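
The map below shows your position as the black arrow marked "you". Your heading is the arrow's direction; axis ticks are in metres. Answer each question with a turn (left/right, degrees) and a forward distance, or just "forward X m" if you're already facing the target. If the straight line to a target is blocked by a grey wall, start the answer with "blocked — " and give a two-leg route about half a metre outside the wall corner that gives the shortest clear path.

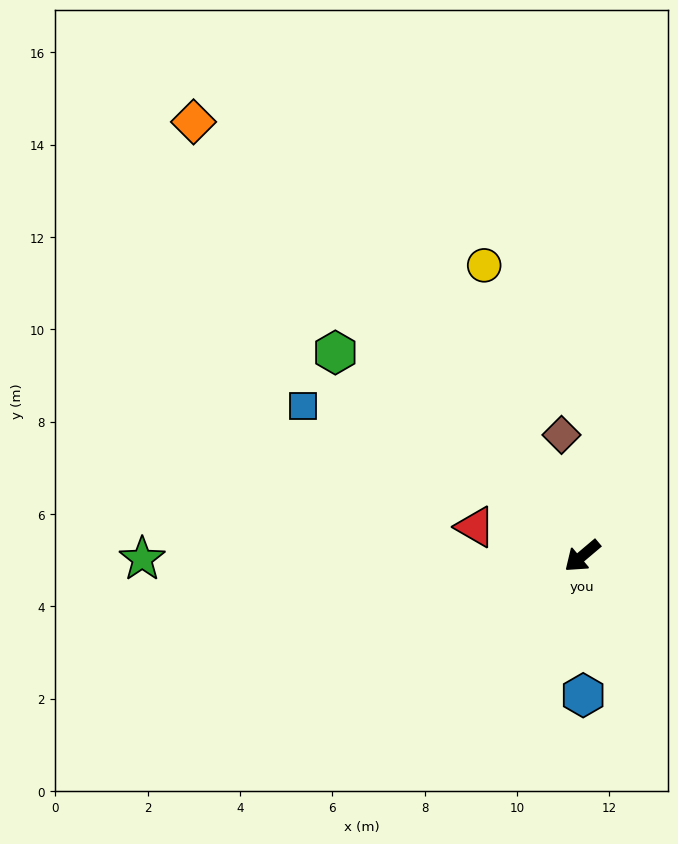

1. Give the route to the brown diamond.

turn right 120°, forward 2.7 m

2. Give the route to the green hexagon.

turn right 80°, forward 6.9 m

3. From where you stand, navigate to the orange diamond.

turn right 88°, forward 12.6 m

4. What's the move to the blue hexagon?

turn left 50°, forward 3.0 m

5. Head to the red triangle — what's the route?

turn right 55°, forward 2.4 m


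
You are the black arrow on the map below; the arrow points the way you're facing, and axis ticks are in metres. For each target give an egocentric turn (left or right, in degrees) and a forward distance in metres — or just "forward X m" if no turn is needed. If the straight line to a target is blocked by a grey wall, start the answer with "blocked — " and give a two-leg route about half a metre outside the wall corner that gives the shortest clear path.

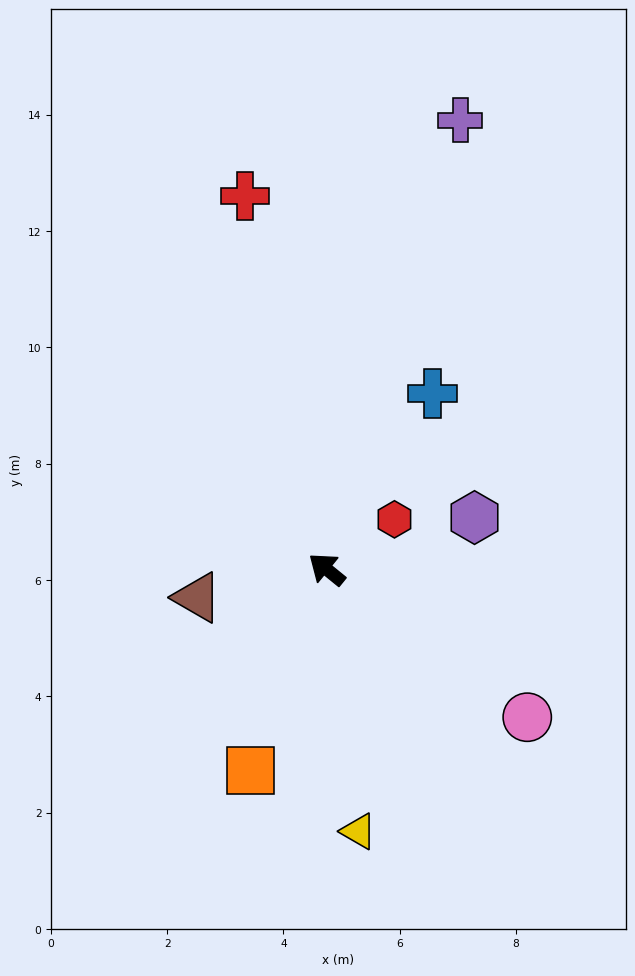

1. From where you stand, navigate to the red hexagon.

turn right 105°, forward 1.4 m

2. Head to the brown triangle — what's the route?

turn left 51°, forward 2.3 m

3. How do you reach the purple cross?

turn right 67°, forward 8.1 m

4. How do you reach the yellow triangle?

turn left 136°, forward 4.5 m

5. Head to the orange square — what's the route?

turn left 108°, forward 3.7 m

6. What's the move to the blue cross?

turn right 82°, forward 3.5 m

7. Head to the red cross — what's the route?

turn right 39°, forward 6.6 m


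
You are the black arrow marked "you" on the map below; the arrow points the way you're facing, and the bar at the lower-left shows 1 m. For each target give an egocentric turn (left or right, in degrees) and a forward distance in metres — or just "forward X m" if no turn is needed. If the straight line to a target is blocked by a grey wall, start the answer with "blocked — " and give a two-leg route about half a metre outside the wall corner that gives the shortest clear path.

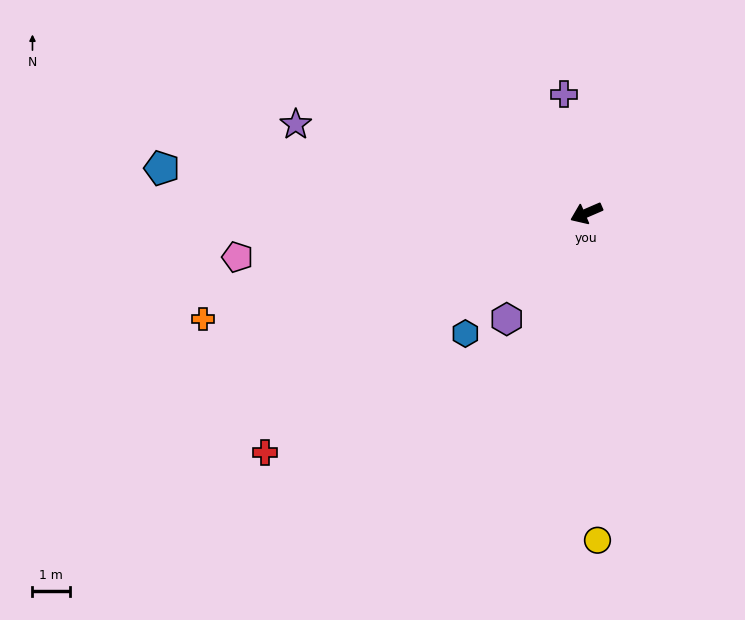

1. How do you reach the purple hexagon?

turn left 30°, forward 3.5 m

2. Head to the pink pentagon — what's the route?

turn right 16°, forward 9.3 m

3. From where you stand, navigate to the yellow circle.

turn left 69°, forward 8.7 m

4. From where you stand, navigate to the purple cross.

turn right 103°, forward 3.2 m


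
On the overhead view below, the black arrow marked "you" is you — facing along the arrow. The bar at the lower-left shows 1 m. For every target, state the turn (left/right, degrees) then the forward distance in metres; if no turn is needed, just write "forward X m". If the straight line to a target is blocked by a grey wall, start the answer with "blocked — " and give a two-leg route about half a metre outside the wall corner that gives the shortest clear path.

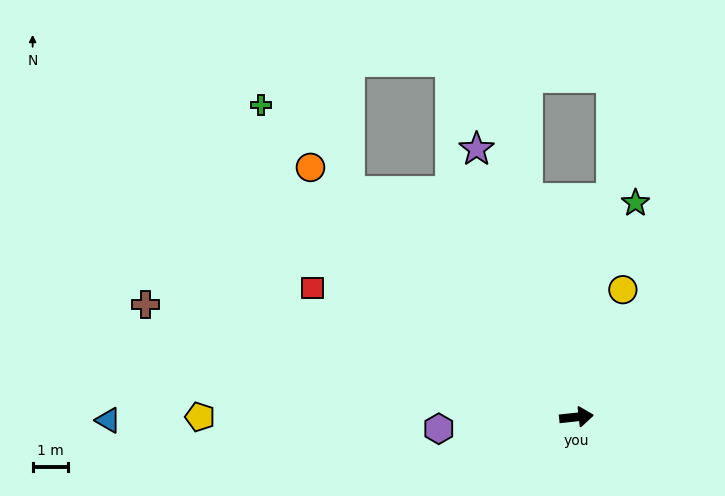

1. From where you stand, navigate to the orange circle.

turn left 131°, forward 10.2 m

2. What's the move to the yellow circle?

turn left 64°, forward 3.8 m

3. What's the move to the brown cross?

turn left 159°, forward 12.4 m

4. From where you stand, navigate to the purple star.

turn left 104°, forward 8.0 m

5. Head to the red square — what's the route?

turn left 148°, forward 8.2 m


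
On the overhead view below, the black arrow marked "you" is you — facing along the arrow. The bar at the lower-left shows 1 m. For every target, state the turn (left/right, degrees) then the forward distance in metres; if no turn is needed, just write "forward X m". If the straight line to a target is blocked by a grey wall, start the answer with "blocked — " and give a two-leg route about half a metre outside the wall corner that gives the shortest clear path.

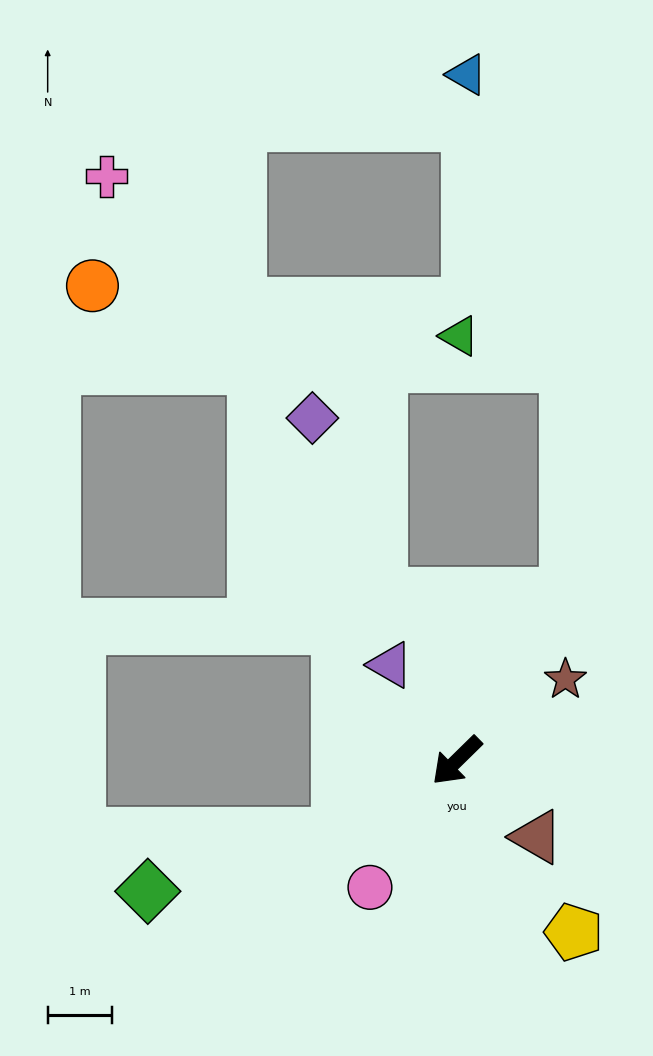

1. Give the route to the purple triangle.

turn right 100°, forward 1.8 m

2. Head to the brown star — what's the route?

turn left 172°, forward 2.1 m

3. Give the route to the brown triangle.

turn left 92°, forward 1.7 m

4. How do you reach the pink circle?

turn left 11°, forward 2.4 m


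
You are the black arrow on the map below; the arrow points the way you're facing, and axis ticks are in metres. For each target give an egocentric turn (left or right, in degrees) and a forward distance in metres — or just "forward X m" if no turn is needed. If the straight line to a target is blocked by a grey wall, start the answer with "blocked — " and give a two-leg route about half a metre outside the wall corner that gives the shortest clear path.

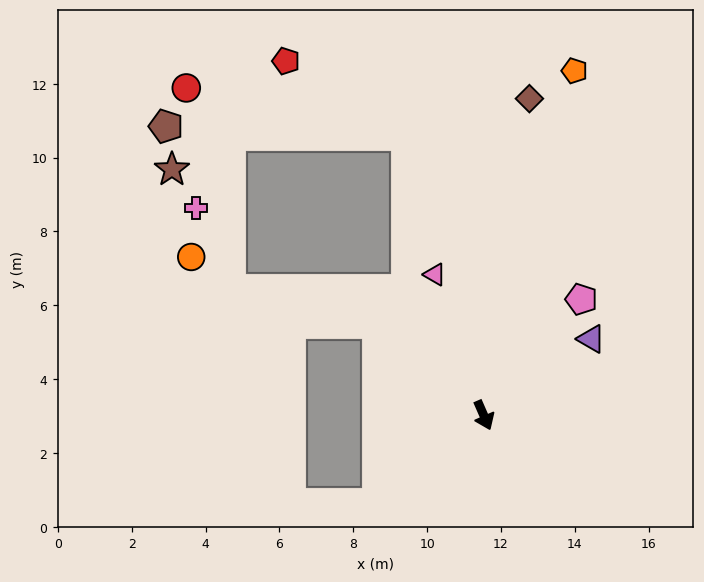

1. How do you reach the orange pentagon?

turn left 142°, forward 9.6 m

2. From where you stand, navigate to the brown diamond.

turn left 148°, forward 8.7 m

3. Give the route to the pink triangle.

turn left 176°, forward 4.0 m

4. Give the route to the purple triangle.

turn left 102°, forward 3.6 m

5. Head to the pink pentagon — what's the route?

turn left 116°, forward 4.1 m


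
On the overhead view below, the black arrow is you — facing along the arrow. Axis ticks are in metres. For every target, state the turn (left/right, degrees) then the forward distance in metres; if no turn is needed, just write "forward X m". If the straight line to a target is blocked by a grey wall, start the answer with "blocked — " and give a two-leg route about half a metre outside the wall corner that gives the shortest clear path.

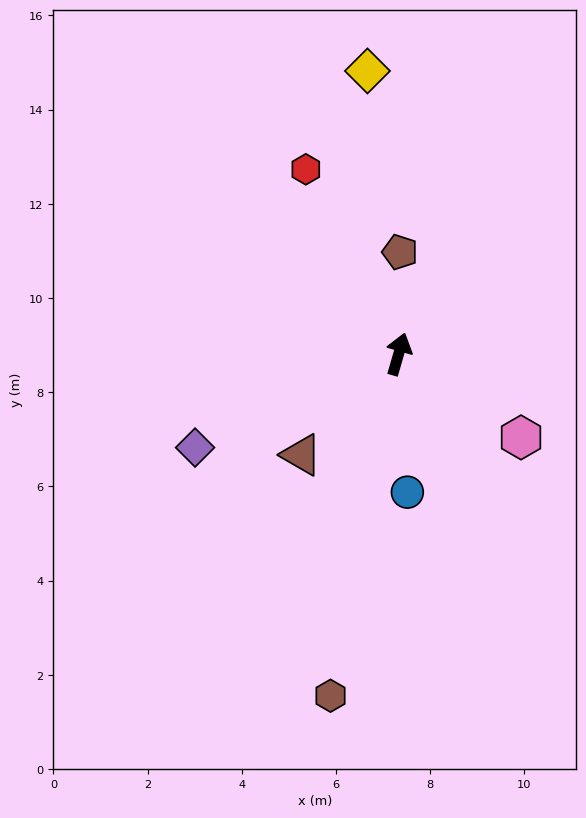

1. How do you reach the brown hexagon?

turn right 175°, forward 7.4 m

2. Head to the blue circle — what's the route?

turn right 160°, forward 2.9 m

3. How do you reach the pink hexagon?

turn right 108°, forward 3.1 m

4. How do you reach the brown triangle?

turn left 152°, forward 3.0 m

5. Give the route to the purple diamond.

turn left 131°, forward 4.8 m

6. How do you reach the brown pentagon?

turn left 15°, forward 2.2 m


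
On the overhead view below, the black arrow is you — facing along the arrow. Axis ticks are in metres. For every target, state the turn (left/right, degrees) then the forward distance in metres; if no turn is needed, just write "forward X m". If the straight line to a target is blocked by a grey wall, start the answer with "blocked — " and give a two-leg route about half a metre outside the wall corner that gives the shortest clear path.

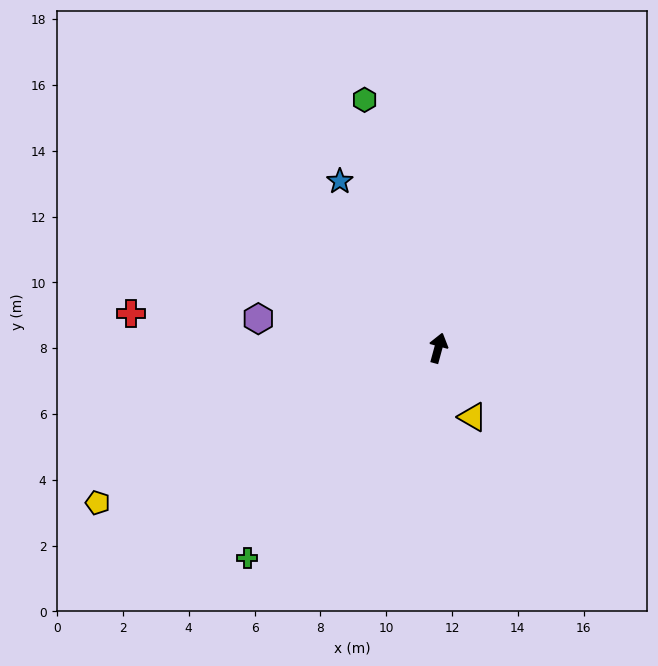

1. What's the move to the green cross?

turn left 153°, forward 8.6 m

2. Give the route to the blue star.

turn left 46°, forward 5.9 m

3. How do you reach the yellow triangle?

turn right 138°, forward 2.3 m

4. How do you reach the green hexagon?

turn left 32°, forward 7.9 m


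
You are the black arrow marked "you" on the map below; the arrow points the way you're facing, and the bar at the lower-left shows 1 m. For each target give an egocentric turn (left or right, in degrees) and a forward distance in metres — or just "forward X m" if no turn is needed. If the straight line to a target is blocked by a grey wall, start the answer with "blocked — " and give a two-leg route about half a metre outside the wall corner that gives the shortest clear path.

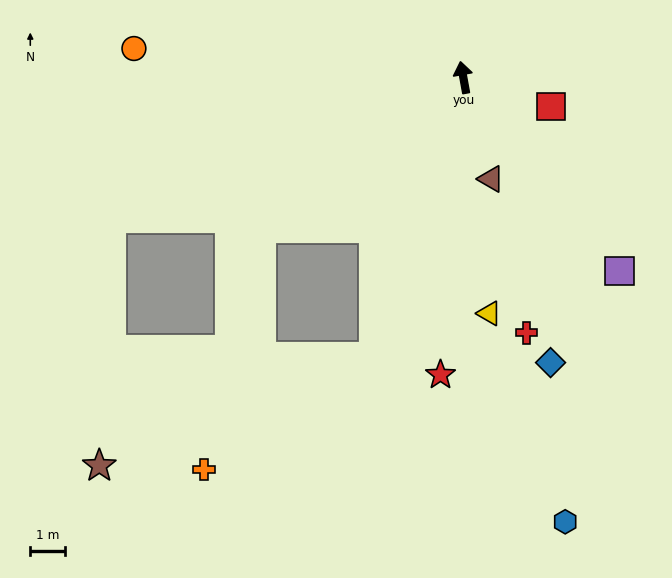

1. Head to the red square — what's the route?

turn right 119°, forward 2.7 m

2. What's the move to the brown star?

blocked — turn left 152°, forward 8.5 m, then turn right 51°, forward 8.6 m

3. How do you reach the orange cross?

blocked — turn left 152°, forward 8.5 m, then turn right 39°, forward 5.9 m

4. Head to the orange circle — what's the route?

turn left 75°, forward 9.6 m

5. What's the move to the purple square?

turn right 151°, forward 7.2 m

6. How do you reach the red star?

turn left 165°, forward 8.7 m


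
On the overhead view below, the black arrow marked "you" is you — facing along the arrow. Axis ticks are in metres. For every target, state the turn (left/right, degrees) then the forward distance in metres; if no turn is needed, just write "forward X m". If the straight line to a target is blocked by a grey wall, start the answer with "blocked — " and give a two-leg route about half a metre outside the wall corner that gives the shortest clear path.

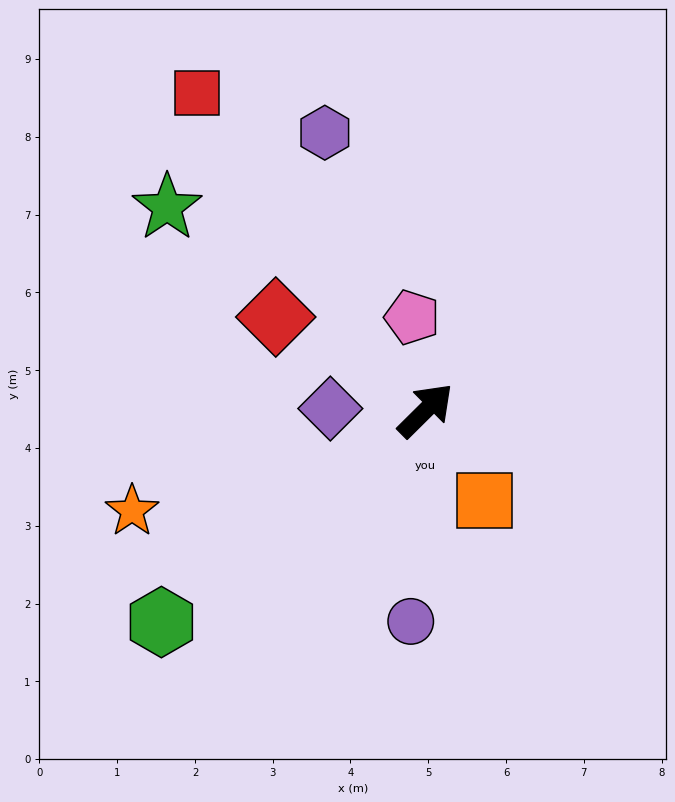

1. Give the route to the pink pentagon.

turn left 54°, forward 1.2 m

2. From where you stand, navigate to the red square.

turn left 81°, forward 5.0 m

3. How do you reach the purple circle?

turn right 139°, forward 2.7 m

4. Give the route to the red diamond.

turn left 103°, forward 2.3 m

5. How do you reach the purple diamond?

turn left 134°, forward 1.2 m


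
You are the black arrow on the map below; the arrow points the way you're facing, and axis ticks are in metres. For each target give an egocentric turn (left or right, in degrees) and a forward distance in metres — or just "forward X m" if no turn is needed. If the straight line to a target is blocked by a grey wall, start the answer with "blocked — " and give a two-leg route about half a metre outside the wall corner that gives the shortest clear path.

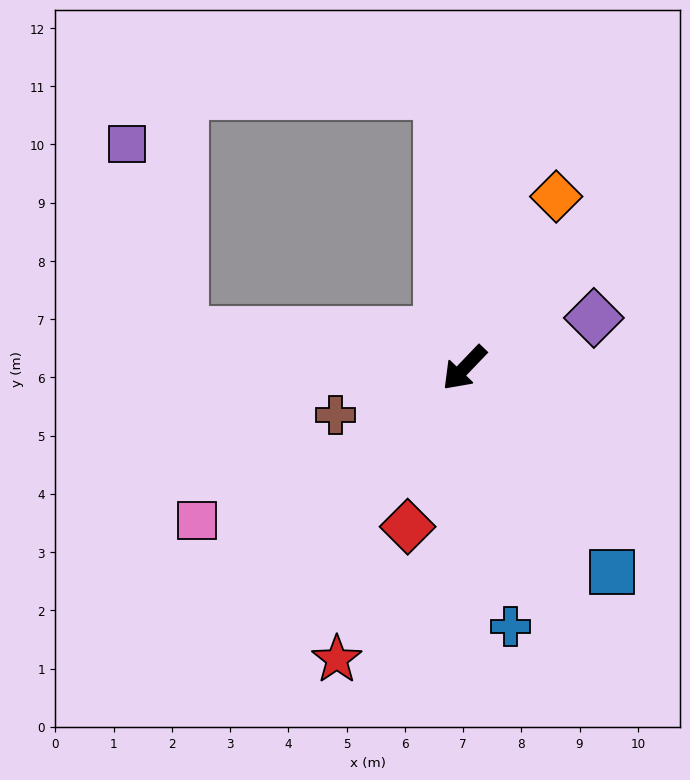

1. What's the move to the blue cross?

turn left 54°, forward 4.5 m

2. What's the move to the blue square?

turn left 80°, forward 4.3 m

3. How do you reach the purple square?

blocked — turn right 54°, forward 4.9 m, then turn right 65°, forward 3.4 m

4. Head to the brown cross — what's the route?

turn right 26°, forward 2.4 m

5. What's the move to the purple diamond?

turn left 155°, forward 2.4 m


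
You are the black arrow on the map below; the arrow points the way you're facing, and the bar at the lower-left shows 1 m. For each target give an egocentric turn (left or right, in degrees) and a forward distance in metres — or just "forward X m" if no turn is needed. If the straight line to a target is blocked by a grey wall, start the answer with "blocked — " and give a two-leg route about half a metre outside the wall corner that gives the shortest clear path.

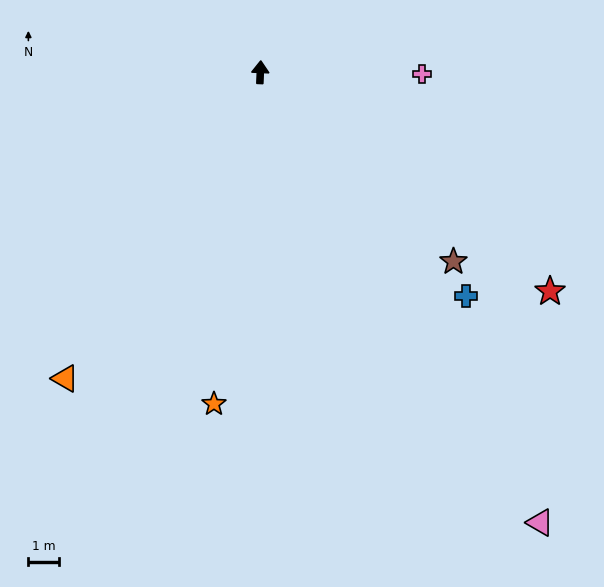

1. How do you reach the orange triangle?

turn left 150°, forward 11.7 m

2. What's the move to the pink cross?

turn right 88°, forward 5.2 m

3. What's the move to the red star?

turn right 125°, forward 11.7 m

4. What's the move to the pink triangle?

turn right 146°, forward 17.1 m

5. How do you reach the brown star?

turn right 132°, forward 8.7 m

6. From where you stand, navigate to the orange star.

turn left 174°, forward 10.8 m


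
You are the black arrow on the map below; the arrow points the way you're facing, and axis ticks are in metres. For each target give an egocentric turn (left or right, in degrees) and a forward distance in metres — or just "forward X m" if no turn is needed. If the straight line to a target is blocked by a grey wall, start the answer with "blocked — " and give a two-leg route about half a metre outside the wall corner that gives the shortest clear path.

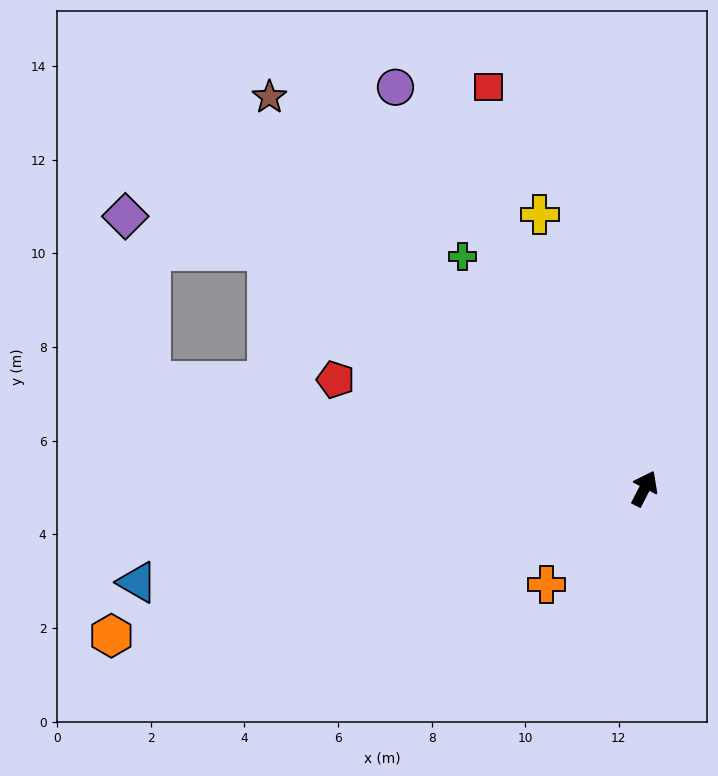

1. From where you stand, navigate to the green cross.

turn left 65°, forward 6.3 m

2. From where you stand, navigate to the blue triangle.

turn left 128°, forward 11.0 m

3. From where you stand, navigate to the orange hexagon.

turn left 133°, forward 11.8 m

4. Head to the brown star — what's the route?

turn left 71°, forward 11.6 m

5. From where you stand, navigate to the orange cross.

turn left 162°, forward 2.9 m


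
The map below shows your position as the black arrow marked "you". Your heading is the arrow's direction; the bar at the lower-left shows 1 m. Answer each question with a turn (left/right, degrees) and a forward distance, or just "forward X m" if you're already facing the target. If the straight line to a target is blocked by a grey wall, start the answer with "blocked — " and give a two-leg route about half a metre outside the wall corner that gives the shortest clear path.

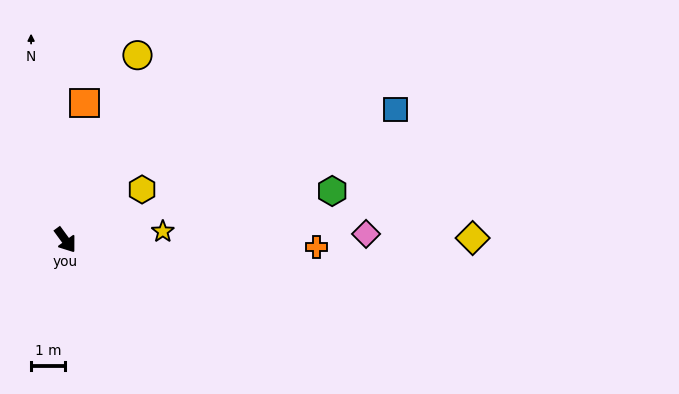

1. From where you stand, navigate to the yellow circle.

turn left 123°, forward 5.9 m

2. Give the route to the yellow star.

turn left 59°, forward 2.9 m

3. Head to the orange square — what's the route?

turn left 136°, forward 4.1 m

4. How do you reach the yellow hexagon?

turn left 87°, forward 2.7 m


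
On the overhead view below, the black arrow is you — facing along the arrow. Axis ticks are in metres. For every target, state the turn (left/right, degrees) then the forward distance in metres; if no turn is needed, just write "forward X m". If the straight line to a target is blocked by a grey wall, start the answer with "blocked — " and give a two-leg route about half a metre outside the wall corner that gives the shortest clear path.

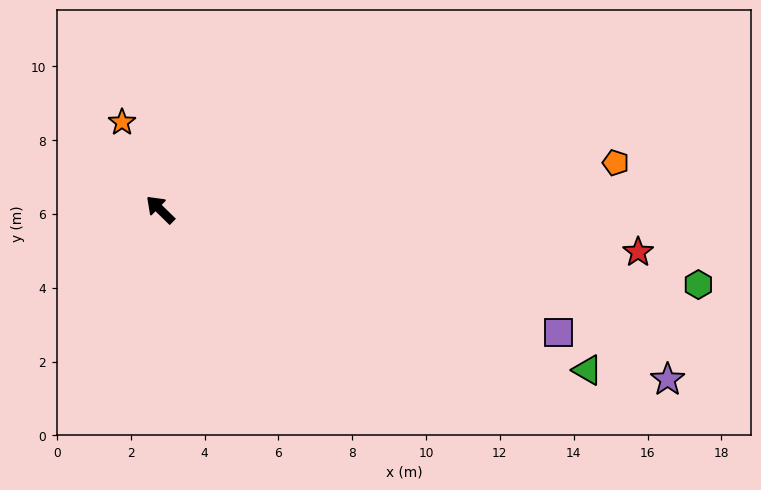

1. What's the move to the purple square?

turn right 153°, forward 11.3 m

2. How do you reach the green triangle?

turn right 156°, forward 12.4 m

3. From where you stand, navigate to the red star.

turn right 141°, forward 13.0 m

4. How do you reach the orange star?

turn right 22°, forward 2.6 m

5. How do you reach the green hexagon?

turn right 144°, forward 14.7 m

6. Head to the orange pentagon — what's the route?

turn right 130°, forward 12.4 m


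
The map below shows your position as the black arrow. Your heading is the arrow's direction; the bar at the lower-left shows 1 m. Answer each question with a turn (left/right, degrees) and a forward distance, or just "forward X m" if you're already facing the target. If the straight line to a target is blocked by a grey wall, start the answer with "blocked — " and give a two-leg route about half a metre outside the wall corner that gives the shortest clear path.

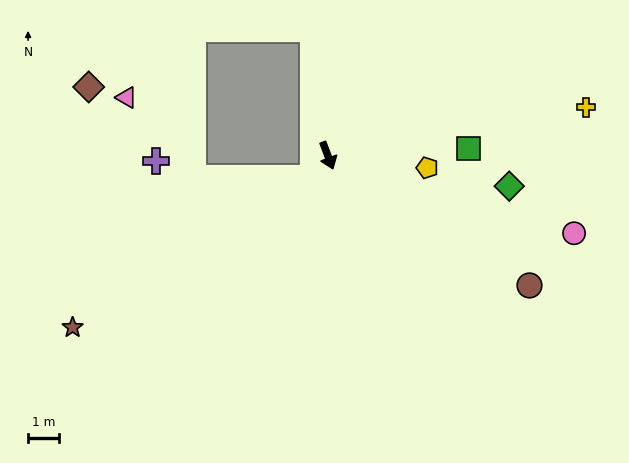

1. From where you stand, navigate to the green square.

turn left 72°, forward 4.6 m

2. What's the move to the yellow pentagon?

turn left 62°, forward 3.3 m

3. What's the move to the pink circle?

turn left 52°, forward 8.4 m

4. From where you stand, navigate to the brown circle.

turn left 36°, forward 7.8 m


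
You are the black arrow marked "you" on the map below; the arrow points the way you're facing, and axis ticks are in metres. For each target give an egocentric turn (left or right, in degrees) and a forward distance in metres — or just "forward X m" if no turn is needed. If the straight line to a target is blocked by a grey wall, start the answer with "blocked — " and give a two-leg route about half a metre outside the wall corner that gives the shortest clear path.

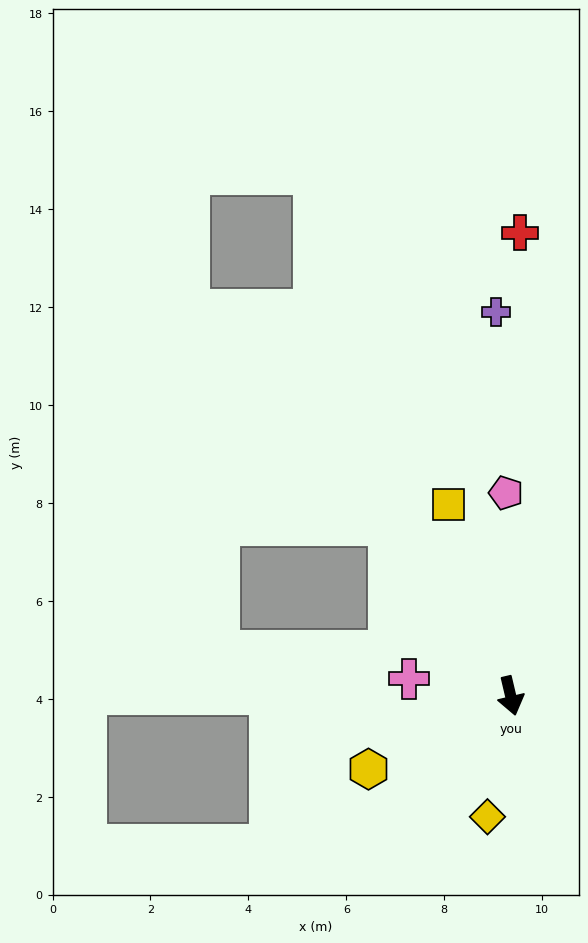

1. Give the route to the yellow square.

turn right 175°, forward 4.1 m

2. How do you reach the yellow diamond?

turn right 24°, forward 2.5 m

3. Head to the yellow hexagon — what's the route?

turn right 76°, forward 3.3 m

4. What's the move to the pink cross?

turn right 113°, forward 2.1 m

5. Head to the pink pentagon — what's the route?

turn left 168°, forward 4.1 m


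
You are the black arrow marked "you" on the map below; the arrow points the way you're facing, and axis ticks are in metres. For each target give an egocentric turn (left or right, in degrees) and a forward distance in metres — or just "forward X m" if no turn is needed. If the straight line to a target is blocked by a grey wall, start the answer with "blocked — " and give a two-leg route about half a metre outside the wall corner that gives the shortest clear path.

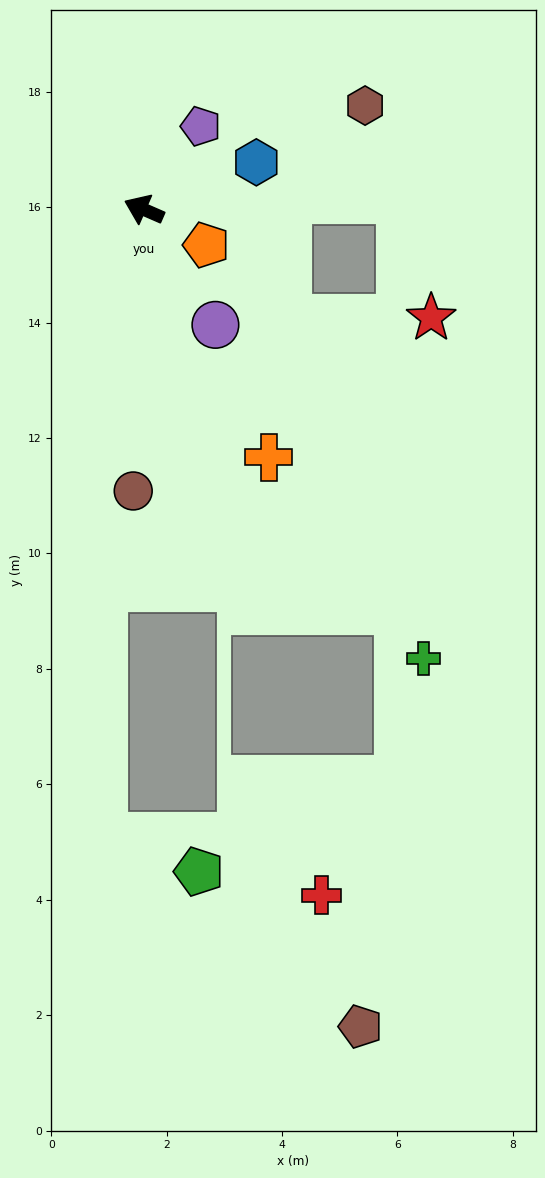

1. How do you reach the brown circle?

turn left 111°, forward 4.9 m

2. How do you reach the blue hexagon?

turn right 134°, forward 2.1 m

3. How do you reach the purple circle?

turn left 145°, forward 2.4 m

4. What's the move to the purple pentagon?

turn right 101°, forward 1.7 m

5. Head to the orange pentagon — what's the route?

turn left 174°, forward 1.2 m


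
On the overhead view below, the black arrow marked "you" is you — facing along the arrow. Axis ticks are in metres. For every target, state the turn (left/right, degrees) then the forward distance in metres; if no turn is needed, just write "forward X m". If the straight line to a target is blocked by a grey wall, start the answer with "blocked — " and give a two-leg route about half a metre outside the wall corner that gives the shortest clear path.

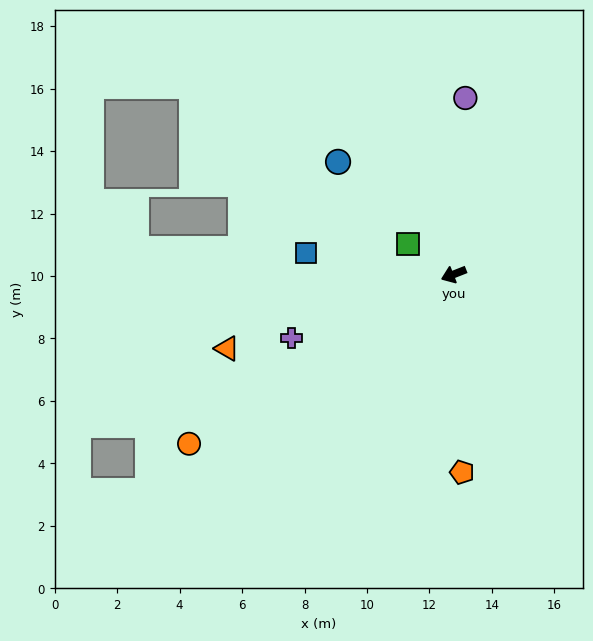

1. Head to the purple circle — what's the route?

turn right 115°, forward 5.7 m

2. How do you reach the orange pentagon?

turn left 71°, forward 6.3 m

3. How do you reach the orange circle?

turn left 11°, forward 10.1 m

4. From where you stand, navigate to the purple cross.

forward 5.6 m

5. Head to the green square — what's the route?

turn right 55°, forward 1.7 m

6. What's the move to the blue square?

turn right 30°, forward 4.8 m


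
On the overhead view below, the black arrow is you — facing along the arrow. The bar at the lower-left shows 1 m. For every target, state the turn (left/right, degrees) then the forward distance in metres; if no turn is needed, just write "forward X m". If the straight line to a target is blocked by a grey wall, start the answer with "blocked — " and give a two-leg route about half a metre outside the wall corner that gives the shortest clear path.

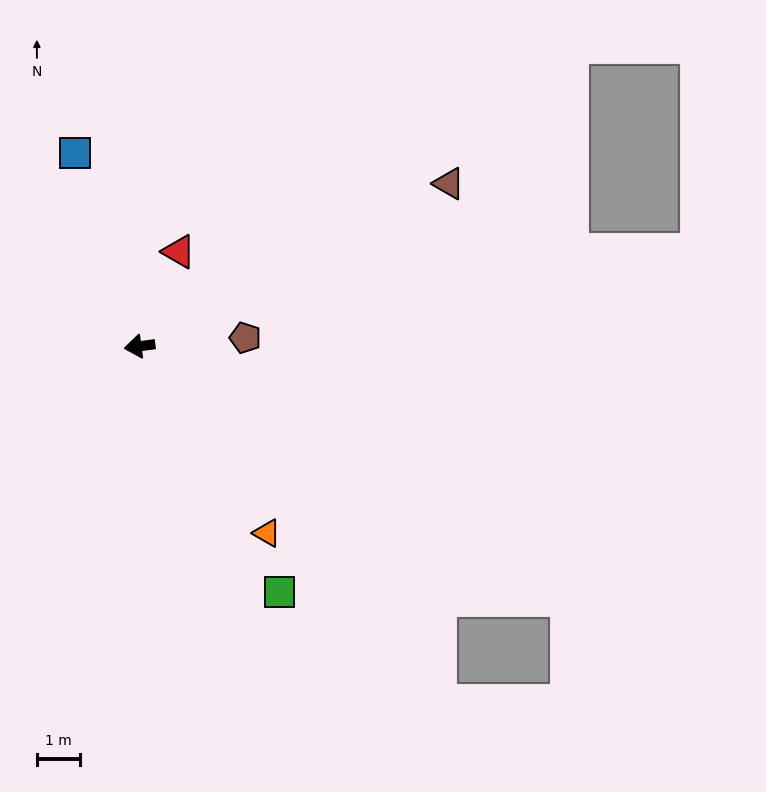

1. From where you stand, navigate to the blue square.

turn right 79°, forward 4.7 m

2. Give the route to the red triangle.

turn right 120°, forward 2.4 m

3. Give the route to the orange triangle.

turn left 117°, forward 5.3 m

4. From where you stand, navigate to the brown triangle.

turn right 160°, forward 8.1 m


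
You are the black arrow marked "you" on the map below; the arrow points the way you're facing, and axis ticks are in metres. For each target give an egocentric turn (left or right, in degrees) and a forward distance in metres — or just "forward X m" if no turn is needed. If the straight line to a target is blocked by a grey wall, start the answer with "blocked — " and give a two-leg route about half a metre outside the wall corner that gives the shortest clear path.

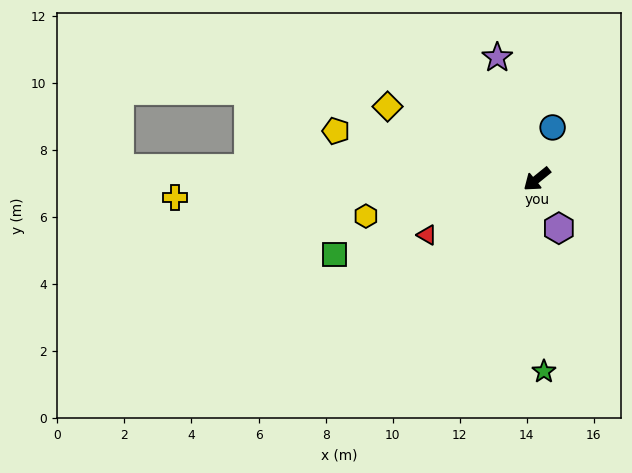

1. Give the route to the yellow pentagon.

turn right 52°, forward 6.2 m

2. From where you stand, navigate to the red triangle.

turn right 12°, forward 3.7 m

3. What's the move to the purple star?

turn right 111°, forward 3.8 m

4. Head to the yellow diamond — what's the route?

turn right 65°, forward 5.0 m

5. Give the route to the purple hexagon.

turn left 75°, forward 1.6 m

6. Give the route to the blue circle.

turn right 146°, forward 1.6 m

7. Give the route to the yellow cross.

turn right 36°, forward 10.8 m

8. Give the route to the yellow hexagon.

turn right 27°, forward 5.2 m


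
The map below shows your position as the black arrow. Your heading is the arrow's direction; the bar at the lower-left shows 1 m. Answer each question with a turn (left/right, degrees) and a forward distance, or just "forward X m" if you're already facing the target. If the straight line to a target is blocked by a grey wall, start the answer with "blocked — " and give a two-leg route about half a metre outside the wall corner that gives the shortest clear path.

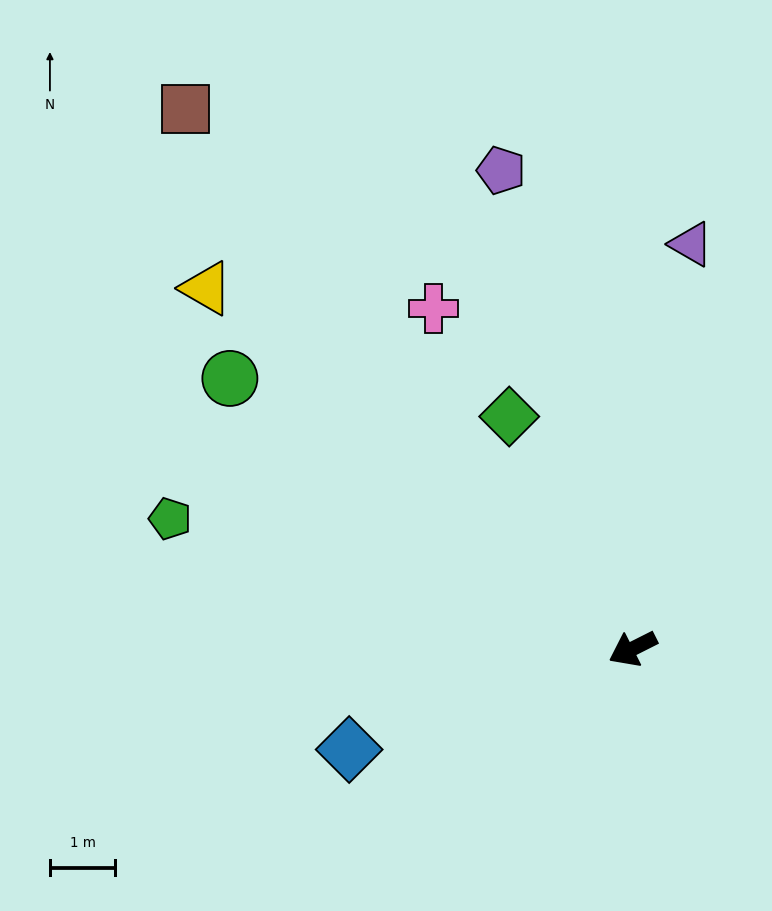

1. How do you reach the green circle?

turn right 61°, forward 7.4 m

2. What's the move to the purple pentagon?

turn right 101°, forward 7.6 m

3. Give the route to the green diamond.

turn right 89°, forward 4.0 m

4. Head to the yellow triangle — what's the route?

turn right 67°, forward 8.6 m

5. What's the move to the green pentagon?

turn right 42°, forward 7.4 m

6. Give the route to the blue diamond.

turn right 7°, forward 4.6 m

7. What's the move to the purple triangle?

turn right 125°, forward 6.3 m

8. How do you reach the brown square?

turn right 77°, forward 10.8 m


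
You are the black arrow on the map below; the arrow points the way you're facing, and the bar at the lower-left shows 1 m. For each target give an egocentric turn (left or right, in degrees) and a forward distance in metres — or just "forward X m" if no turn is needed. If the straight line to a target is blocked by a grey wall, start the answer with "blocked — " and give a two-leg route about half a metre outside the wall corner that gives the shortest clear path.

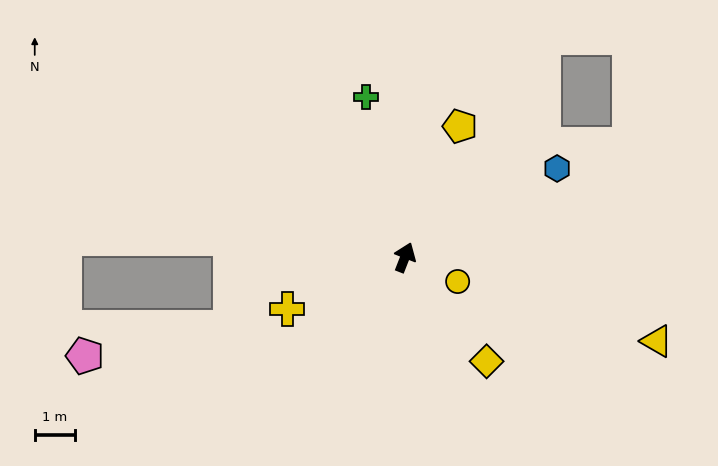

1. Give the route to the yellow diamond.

turn right 121°, forward 3.3 m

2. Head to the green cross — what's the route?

turn left 35°, forward 4.1 m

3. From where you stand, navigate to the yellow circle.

turn right 93°, forward 1.4 m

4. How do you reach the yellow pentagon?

forward 3.5 m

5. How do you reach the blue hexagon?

turn right 38°, forward 4.3 m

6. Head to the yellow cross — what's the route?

turn left 135°, forward 3.2 m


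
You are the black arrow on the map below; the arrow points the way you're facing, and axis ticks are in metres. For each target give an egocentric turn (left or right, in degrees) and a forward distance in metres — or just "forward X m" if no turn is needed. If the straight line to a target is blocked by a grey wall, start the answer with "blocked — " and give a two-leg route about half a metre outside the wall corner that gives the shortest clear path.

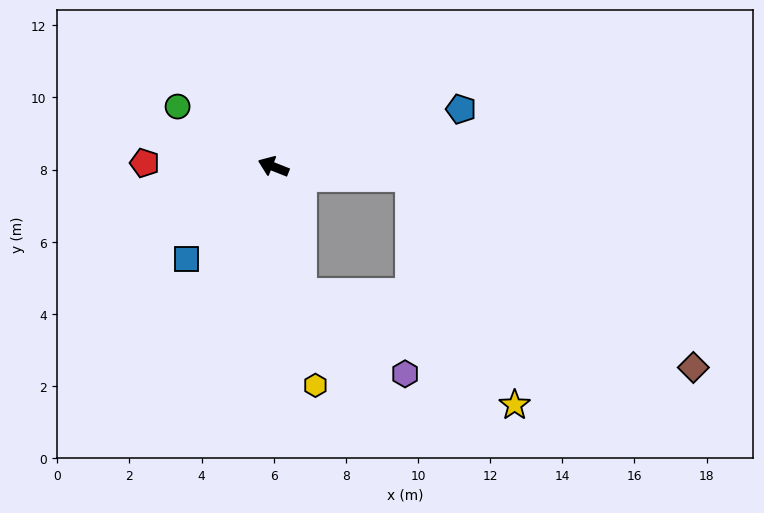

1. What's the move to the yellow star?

blocked — turn left 124°, forward 3.6 m, then turn left 50°, forward 6.7 m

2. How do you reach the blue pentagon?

turn right 141°, forward 5.4 m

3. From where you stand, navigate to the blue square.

turn left 68°, forward 3.5 m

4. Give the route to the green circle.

turn right 10°, forward 3.1 m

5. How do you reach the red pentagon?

turn left 20°, forward 3.6 m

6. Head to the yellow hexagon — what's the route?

turn left 122°, forward 6.2 m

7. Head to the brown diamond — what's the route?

blocked — turn right 163°, forward 3.8 m, then turn right 29°, forward 9.5 m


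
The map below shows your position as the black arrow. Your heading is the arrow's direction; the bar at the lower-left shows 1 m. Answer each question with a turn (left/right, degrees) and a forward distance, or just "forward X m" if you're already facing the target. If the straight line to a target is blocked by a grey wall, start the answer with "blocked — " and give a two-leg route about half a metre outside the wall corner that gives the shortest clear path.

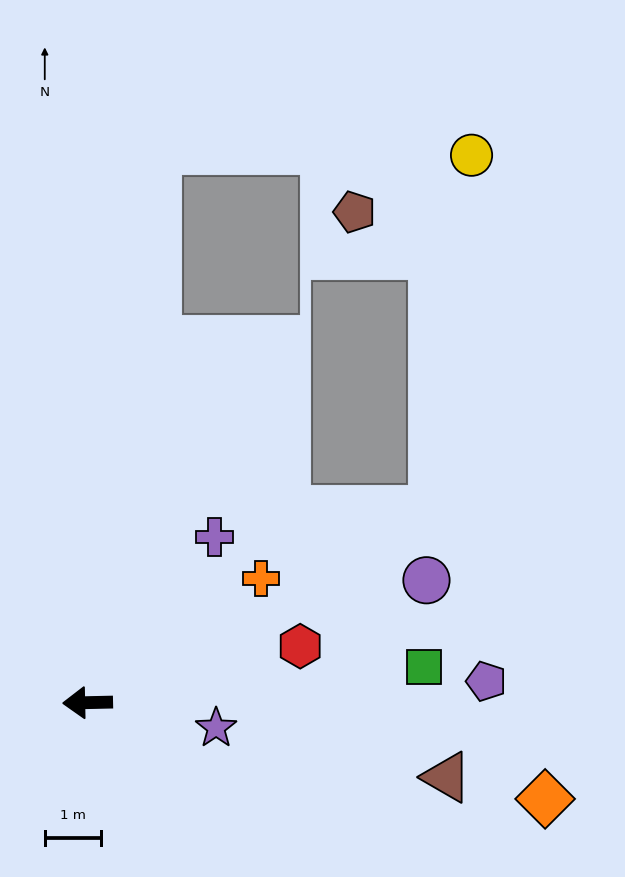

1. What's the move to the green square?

turn right 175°, forward 6.0 m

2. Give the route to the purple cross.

turn right 129°, forward 3.7 m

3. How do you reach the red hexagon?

turn right 166°, forward 3.9 m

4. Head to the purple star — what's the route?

turn left 168°, forward 2.3 m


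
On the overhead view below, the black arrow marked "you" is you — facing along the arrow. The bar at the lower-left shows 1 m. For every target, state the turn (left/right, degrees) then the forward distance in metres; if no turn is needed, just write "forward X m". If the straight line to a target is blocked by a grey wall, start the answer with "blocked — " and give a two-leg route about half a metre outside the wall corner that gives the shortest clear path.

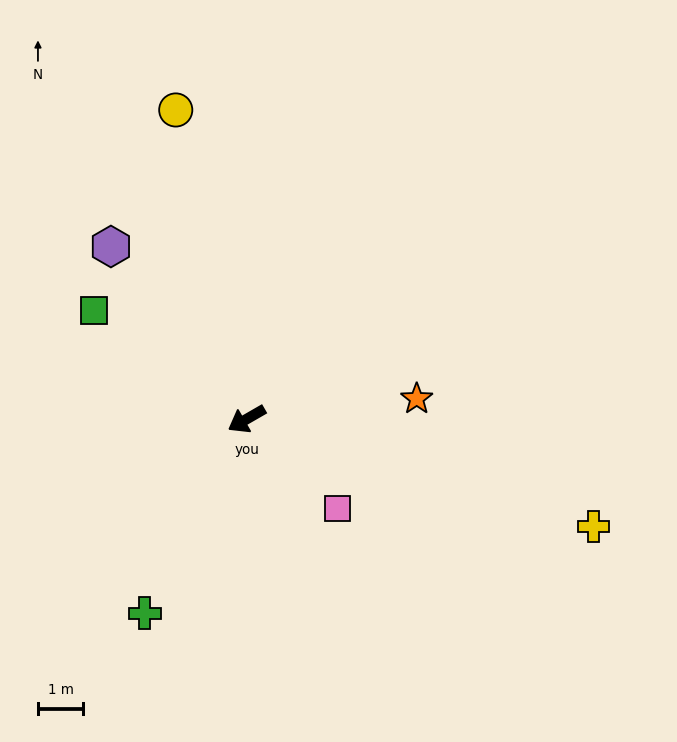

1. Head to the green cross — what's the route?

turn left 32°, forward 4.9 m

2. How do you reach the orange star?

turn left 157°, forward 3.8 m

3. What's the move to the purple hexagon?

turn right 82°, forward 4.9 m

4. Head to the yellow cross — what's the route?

turn left 133°, forward 8.0 m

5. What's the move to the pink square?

turn left 105°, forward 2.8 m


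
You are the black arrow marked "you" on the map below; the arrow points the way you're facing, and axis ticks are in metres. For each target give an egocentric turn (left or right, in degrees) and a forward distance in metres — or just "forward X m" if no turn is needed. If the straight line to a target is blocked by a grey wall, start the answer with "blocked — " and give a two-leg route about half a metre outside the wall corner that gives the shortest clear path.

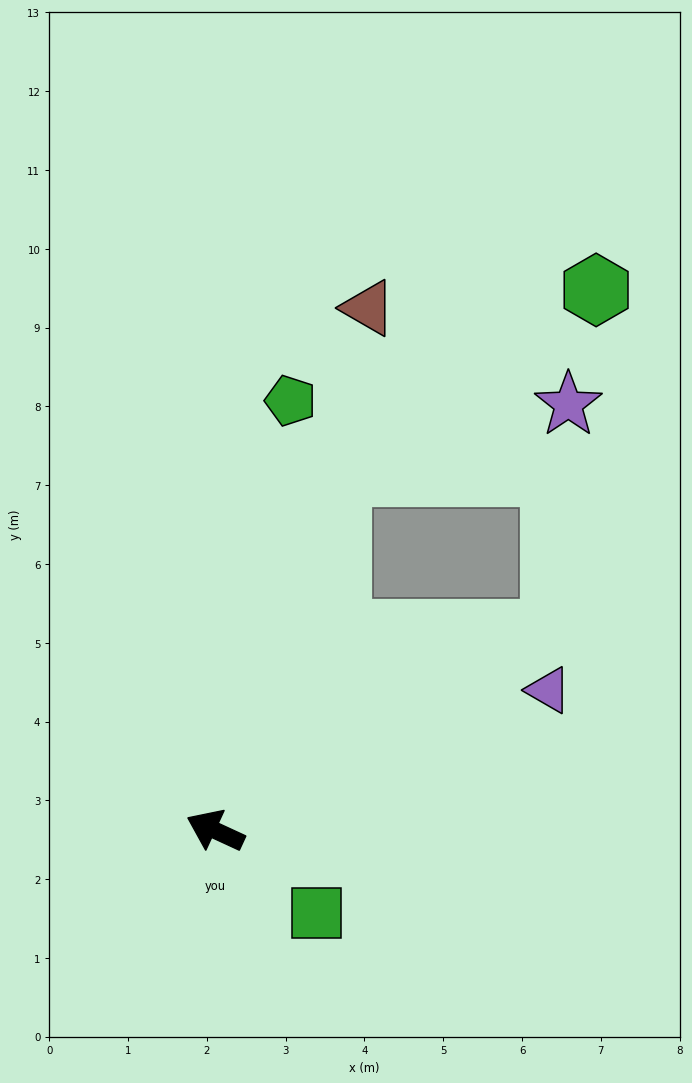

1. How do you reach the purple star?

blocked — turn right 84°, forward 4.8 m, then turn right 55°, forward 3.1 m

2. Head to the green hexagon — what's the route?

blocked — turn right 84°, forward 4.8 m, then turn right 36°, forward 4.0 m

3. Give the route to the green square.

turn left 166°, forward 1.7 m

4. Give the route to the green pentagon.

turn right 75°, forward 5.5 m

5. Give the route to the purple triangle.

turn right 132°, forward 4.6 m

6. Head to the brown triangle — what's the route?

turn right 82°, forward 6.9 m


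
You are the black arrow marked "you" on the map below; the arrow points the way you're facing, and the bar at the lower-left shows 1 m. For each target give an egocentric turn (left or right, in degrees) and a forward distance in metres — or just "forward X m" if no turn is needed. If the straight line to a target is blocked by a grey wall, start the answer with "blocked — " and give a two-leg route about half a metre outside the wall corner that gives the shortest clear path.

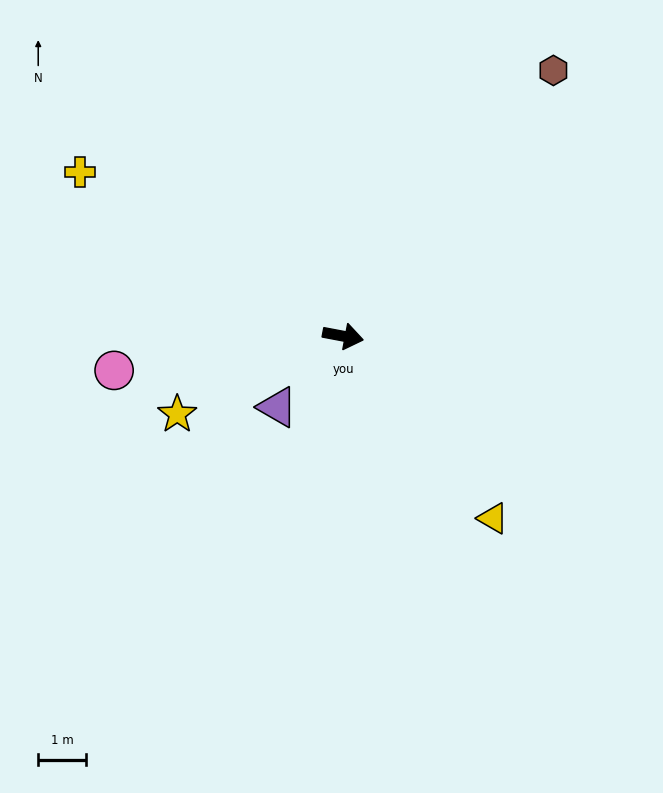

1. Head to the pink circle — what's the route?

turn right 161°, forward 4.8 m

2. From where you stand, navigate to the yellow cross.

turn left 159°, forward 6.4 m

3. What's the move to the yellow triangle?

turn right 40°, forward 4.9 m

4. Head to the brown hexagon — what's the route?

turn left 62°, forward 7.0 m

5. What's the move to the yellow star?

turn right 144°, forward 3.8 m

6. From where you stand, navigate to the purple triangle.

turn right 122°, forward 2.0 m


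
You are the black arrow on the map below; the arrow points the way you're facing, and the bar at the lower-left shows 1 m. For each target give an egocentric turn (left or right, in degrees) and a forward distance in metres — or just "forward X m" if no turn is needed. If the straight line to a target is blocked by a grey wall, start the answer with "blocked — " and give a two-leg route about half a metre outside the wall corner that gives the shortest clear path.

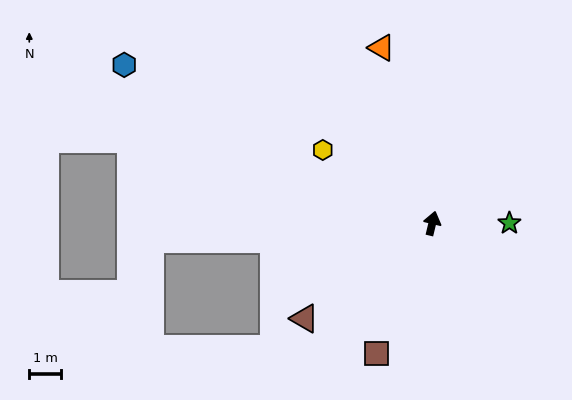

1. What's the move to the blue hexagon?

turn left 76°, forward 11.0 m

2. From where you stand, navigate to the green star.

turn right 76°, forward 2.4 m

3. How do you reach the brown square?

turn left 170°, forward 4.5 m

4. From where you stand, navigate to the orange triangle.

turn left 30°, forward 5.8 m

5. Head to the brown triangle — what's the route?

turn left 140°, forward 5.0 m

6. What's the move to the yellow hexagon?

turn left 70°, forward 4.2 m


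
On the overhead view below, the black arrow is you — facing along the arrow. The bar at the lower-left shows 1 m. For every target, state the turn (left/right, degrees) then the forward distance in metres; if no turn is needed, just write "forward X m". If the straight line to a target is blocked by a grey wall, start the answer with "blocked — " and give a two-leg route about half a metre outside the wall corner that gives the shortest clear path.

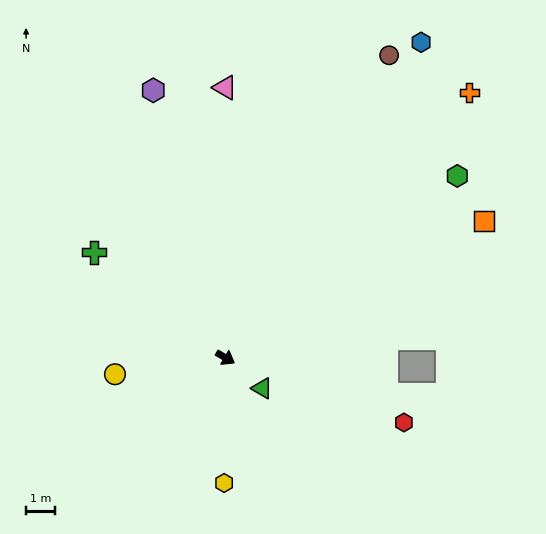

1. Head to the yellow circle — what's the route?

turn right 141°, forward 3.9 m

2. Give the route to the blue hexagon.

turn left 89°, forward 13.0 m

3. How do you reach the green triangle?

turn right 9°, forward 1.7 m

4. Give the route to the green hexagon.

turn left 69°, forward 10.3 m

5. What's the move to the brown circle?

turn left 92°, forward 12.0 m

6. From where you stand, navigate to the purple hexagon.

turn left 136°, forward 9.7 m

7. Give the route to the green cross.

turn left 172°, forward 5.9 m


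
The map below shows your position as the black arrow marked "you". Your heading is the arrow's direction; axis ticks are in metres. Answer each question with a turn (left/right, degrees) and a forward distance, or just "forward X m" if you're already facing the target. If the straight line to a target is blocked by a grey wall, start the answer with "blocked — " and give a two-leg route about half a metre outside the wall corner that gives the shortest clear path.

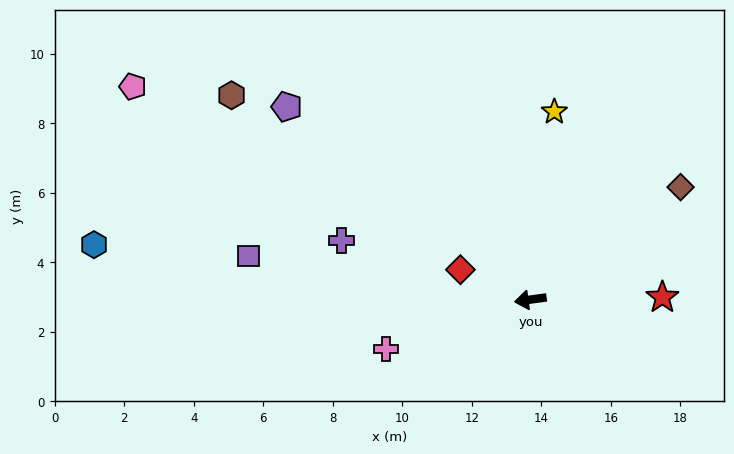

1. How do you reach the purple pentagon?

turn right 46°, forward 8.9 m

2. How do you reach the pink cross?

turn left 11°, forward 4.4 m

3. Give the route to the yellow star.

turn right 105°, forward 5.4 m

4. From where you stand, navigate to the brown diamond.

turn right 151°, forward 5.4 m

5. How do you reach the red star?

turn left 173°, forward 3.8 m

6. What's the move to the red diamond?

turn right 31°, forward 2.2 m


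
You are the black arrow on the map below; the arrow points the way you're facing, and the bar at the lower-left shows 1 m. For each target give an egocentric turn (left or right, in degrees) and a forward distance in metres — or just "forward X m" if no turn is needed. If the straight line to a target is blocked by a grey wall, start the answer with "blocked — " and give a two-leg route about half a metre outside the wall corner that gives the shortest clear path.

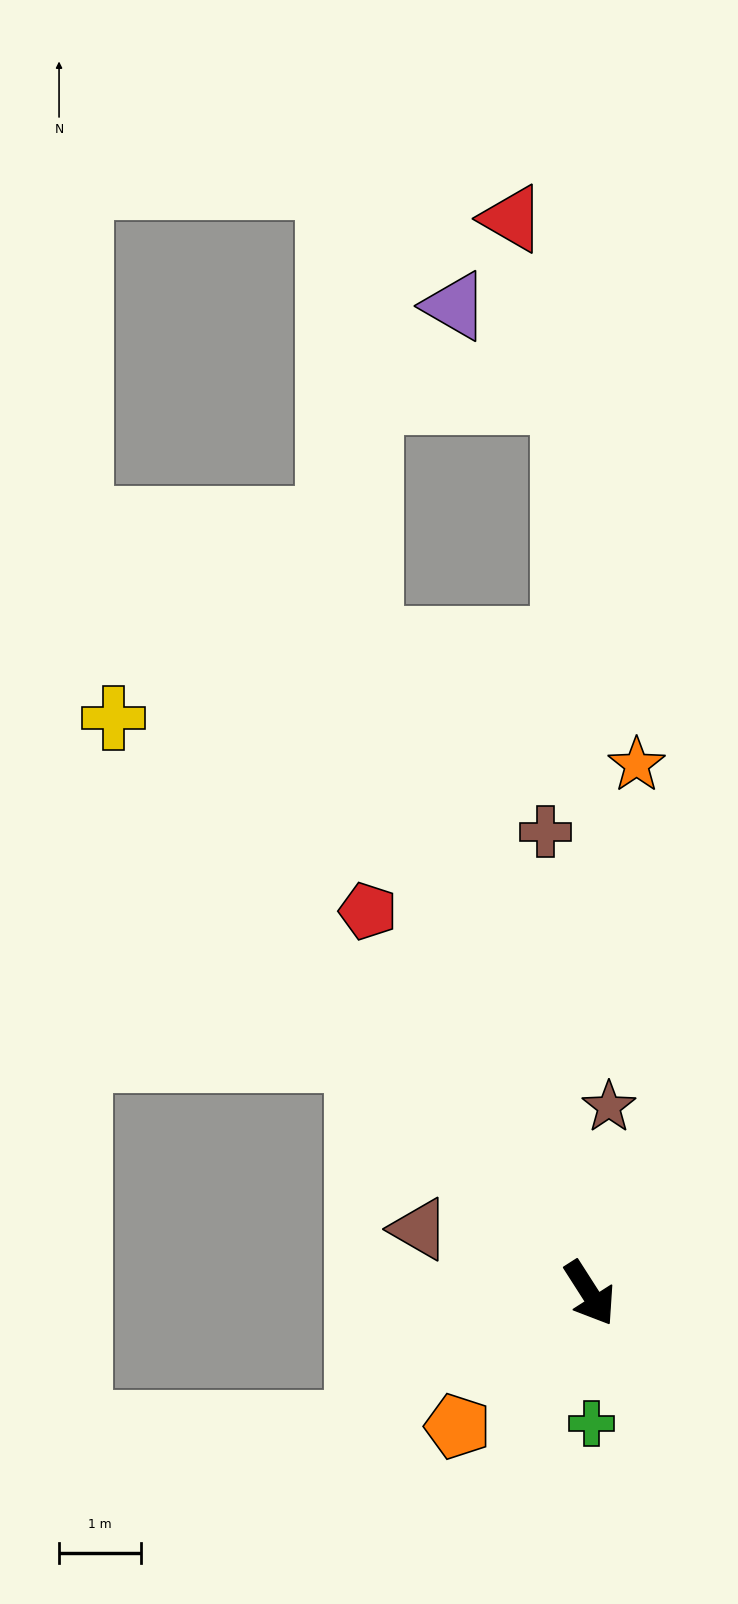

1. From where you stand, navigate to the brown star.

turn left 142°, forward 2.3 m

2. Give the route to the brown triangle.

turn right 143°, forward 2.2 m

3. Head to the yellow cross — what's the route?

turn right 173°, forward 9.1 m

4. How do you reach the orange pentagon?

turn right 77°, forward 2.3 m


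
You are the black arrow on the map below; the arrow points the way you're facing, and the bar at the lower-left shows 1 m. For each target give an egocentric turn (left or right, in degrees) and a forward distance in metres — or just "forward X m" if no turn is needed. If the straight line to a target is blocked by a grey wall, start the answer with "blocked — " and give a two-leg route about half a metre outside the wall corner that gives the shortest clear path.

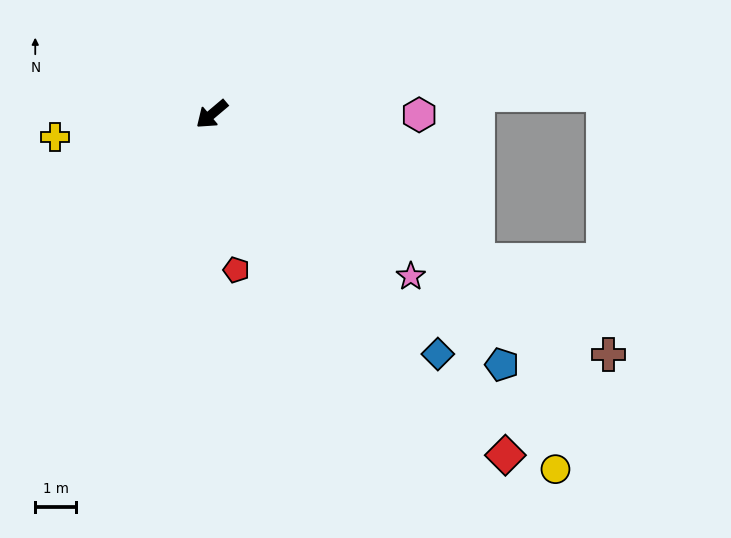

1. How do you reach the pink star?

turn left 101°, forward 6.3 m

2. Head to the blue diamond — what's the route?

turn left 93°, forward 8.1 m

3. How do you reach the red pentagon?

turn left 59°, forward 3.9 m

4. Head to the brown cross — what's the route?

turn left 109°, forward 11.4 m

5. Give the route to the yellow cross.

turn right 32°, forward 3.9 m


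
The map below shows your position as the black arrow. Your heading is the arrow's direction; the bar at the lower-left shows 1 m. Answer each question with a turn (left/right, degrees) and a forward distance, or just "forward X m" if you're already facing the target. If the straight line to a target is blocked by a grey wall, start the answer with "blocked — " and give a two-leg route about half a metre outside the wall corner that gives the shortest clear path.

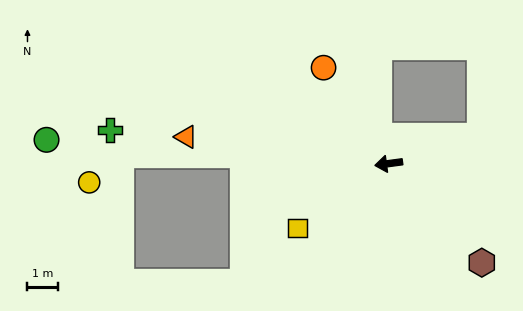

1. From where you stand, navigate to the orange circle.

turn right 63°, forward 3.7 m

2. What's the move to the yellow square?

turn left 28°, forward 3.6 m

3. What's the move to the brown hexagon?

turn left 126°, forward 4.4 m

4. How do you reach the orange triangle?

turn right 15°, forward 6.6 m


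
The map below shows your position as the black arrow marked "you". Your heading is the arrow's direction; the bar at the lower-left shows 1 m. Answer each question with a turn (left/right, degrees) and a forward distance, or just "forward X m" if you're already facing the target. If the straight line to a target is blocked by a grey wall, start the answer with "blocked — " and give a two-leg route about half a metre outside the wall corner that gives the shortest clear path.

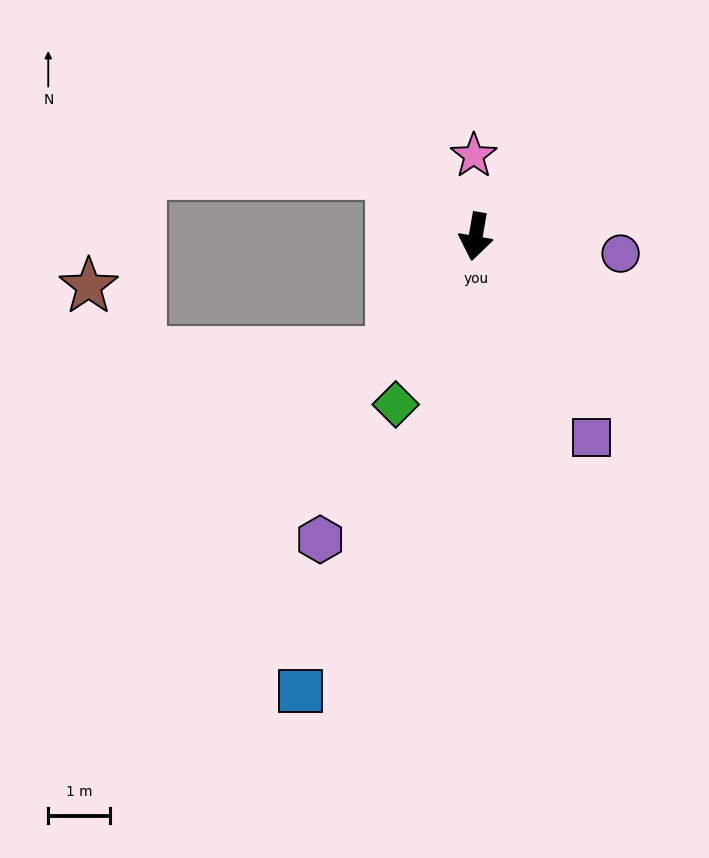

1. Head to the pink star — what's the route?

turn right 169°, forward 1.3 m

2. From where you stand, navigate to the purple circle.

turn left 93°, forward 2.4 m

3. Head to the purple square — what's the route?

turn left 40°, forward 3.7 m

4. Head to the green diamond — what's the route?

turn right 16°, forward 3.0 m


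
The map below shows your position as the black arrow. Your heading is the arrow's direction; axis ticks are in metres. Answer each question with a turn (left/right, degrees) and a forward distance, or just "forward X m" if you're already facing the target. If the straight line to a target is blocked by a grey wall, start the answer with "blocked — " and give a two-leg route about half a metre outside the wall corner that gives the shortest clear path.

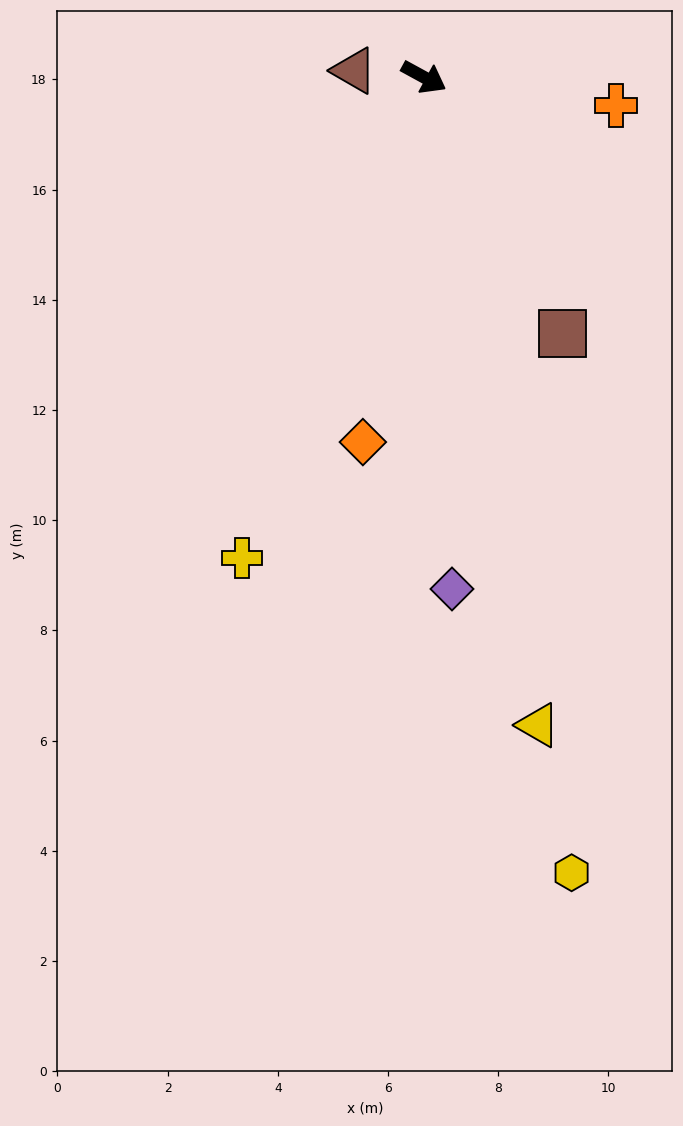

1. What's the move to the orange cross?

turn left 20°, forward 3.5 m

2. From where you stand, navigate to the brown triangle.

turn right 157°, forward 1.3 m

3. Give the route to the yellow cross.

turn right 82°, forward 9.3 m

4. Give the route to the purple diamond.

turn right 58°, forward 9.3 m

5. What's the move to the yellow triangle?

turn right 51°, forward 11.9 m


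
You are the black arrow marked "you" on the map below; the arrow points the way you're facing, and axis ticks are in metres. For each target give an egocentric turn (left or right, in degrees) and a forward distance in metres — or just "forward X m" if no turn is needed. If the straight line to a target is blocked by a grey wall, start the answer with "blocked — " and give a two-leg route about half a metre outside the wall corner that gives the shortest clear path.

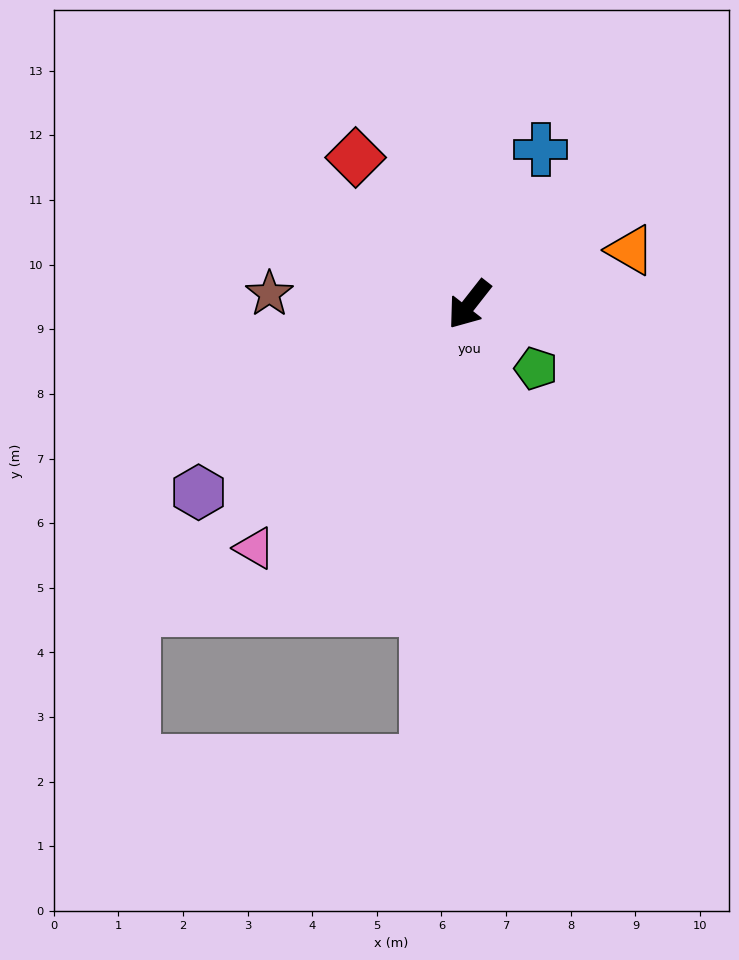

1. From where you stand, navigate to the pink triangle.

turn right 3°, forward 5.0 m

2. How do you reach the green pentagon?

turn left 84°, forward 1.4 m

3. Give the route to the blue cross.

turn right 167°, forward 2.6 m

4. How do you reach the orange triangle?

turn left 147°, forward 2.6 m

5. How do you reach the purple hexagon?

turn right 17°, forward 5.1 m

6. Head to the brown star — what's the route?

turn right 55°, forward 3.1 m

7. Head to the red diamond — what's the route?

turn right 104°, forward 2.9 m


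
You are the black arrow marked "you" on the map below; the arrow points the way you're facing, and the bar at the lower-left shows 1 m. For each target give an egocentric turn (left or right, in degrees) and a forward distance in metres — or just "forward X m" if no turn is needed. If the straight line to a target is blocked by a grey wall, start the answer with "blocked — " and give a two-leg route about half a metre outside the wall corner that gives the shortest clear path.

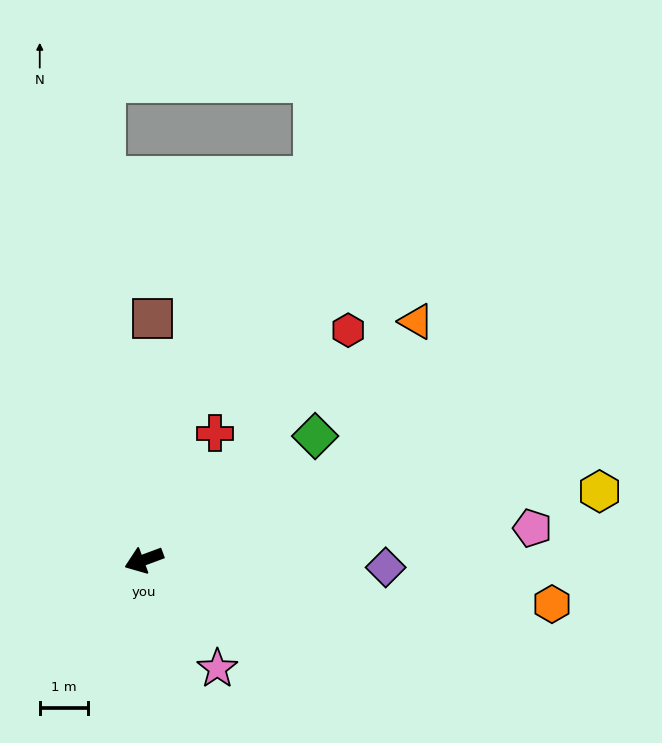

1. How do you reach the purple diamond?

turn left 158°, forward 5.0 m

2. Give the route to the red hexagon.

turn right 152°, forward 6.3 m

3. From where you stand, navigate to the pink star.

turn left 104°, forward 2.7 m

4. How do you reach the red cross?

turn right 140°, forward 3.0 m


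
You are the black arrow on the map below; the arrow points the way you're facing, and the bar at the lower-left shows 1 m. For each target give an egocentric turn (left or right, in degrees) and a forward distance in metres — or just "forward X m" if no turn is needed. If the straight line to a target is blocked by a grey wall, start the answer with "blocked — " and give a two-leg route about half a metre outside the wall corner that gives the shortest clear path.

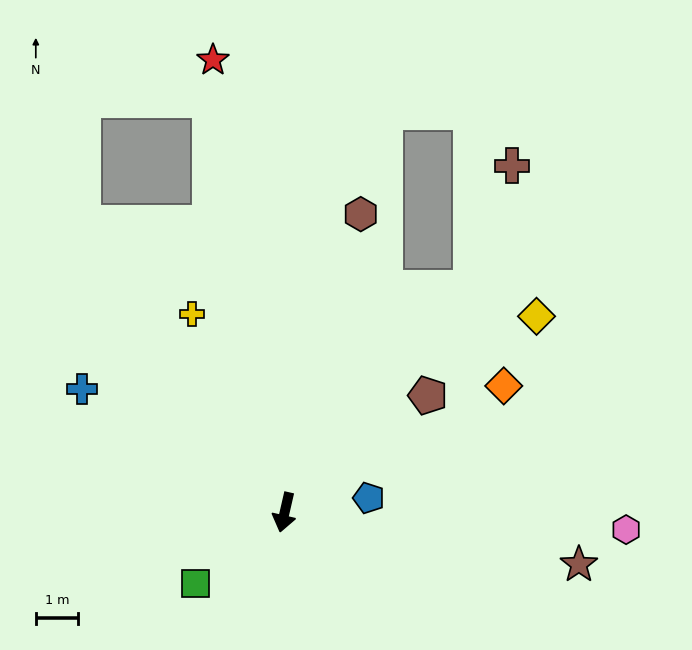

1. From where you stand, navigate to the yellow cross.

turn right 142°, forward 5.1 m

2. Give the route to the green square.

turn right 38°, forward 2.7 m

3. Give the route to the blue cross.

turn right 108°, forward 5.5 m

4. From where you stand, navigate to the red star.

turn right 158°, forward 10.7 m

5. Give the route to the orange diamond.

turn left 133°, forward 5.9 m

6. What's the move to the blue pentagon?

turn left 113°, forward 2.0 m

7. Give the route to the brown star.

turn left 93°, forward 7.0 m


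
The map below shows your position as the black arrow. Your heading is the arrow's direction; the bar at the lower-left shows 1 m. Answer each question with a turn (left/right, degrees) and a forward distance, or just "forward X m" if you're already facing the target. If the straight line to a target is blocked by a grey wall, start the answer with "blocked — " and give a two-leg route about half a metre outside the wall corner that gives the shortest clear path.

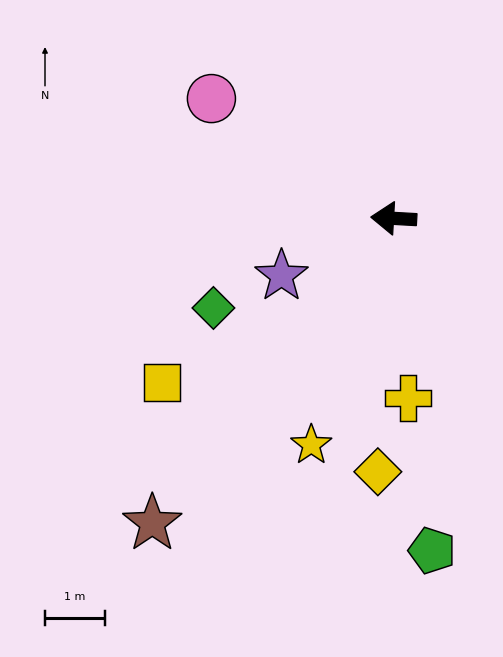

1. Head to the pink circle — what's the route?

turn right 30°, forward 3.6 m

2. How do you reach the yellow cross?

turn left 98°, forward 3.0 m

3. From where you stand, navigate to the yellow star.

turn left 73°, forward 4.0 m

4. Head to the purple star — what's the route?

turn left 30°, forward 2.1 m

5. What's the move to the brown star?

turn left 55°, forward 6.5 m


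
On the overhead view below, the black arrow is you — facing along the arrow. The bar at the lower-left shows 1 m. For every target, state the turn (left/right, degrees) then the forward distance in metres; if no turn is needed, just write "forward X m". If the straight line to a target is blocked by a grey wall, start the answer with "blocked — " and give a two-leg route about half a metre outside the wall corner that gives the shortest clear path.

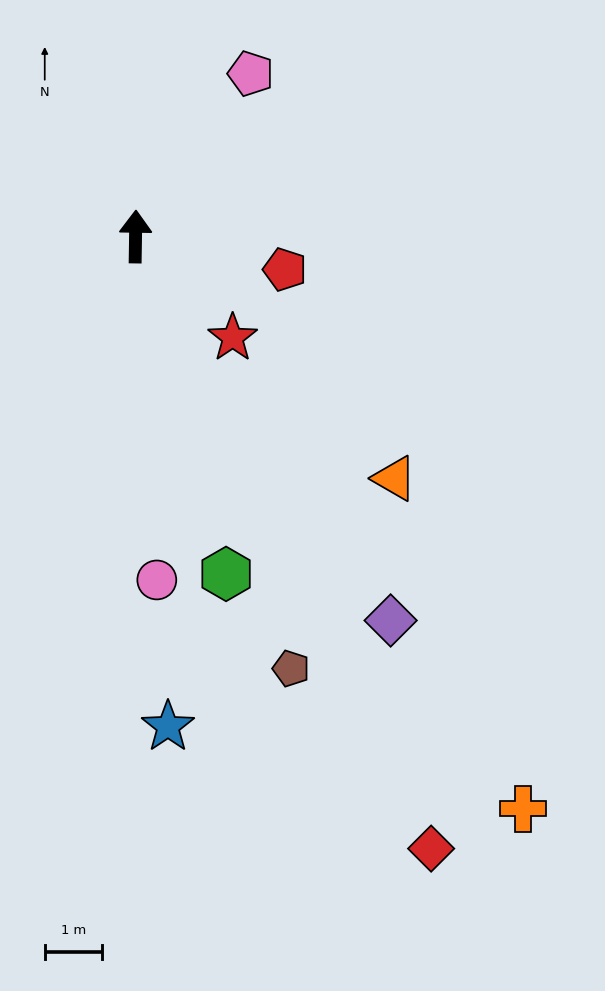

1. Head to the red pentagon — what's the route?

turn right 102°, forward 2.7 m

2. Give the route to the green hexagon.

turn right 164°, forward 6.1 m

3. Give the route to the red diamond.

turn right 153°, forward 11.9 m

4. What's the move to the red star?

turn right 135°, forward 2.4 m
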